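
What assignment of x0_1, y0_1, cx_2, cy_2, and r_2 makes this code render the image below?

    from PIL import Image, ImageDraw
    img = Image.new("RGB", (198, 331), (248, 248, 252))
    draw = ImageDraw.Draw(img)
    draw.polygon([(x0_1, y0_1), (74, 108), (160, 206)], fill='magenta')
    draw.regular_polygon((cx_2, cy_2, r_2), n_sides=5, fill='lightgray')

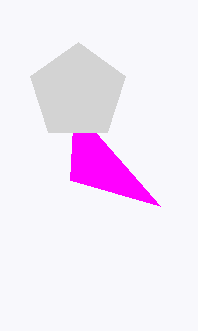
x0_1 = 70, y0_1 = 180, cx_2 = 78, cy_2 = 92, r_2 = 50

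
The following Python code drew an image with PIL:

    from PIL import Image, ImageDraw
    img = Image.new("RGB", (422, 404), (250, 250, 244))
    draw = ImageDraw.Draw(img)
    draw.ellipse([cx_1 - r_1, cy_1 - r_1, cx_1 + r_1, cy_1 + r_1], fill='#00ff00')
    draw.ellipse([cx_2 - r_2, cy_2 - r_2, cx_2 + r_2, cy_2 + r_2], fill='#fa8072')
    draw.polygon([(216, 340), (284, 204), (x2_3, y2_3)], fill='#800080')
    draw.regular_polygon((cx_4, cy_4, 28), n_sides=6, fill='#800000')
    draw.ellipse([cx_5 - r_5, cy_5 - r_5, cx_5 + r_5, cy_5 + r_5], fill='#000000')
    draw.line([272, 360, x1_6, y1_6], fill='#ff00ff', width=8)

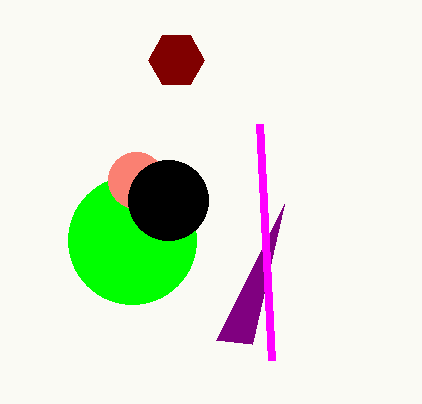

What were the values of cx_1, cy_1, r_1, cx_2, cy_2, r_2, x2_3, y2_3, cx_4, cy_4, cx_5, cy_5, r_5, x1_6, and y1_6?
cx_1 = 132
cy_1 = 240
r_1 = 64
cx_2 = 136
cy_2 = 180
r_2 = 28
x2_3 = 252
y2_3 = 344
cx_4 = 176
cy_4 = 60
cx_5 = 168
cy_5 = 200
r_5 = 40
x1_6 = 260
y1_6 = 124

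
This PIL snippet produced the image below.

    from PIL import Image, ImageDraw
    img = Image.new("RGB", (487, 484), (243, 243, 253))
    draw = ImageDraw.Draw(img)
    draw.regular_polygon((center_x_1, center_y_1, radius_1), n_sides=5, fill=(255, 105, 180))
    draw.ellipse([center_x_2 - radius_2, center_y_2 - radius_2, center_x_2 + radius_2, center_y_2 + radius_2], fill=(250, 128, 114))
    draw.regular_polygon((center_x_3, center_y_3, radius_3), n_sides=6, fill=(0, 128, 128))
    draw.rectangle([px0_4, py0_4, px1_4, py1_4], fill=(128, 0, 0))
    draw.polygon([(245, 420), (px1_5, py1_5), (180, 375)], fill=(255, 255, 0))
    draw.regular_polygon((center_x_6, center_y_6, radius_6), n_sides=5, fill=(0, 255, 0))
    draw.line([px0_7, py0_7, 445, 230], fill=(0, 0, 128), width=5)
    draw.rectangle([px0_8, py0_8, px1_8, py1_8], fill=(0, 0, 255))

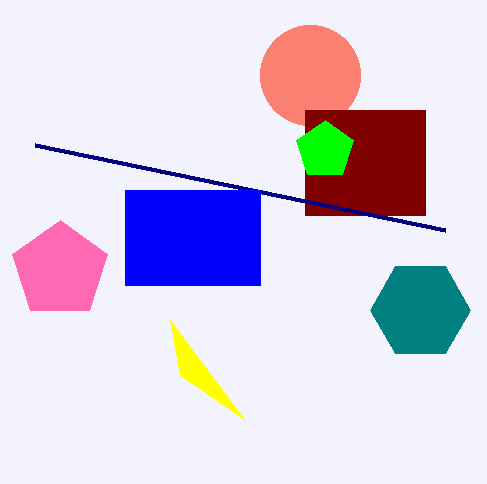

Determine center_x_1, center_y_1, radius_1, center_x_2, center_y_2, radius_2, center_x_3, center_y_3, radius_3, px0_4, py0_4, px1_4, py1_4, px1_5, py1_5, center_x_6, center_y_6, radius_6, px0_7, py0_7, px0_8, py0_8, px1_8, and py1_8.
center_x_1 = 60; center_y_1 = 270; radius_1 = 50; center_x_2 = 310; center_y_2 = 75; radius_2 = 50; center_x_3 = 420; center_y_3 = 310; radius_3 = 50; px0_4 = 305; py0_4 = 110; px1_4 = 425; py1_4 = 215; px1_5 = 170; py1_5 = 320; center_x_6 = 325; center_y_6 = 150; radius_6 = 30; px0_7 = 35; py0_7 = 145; px0_8 = 125; py0_8 = 190; px1_8 = 260; py1_8 = 285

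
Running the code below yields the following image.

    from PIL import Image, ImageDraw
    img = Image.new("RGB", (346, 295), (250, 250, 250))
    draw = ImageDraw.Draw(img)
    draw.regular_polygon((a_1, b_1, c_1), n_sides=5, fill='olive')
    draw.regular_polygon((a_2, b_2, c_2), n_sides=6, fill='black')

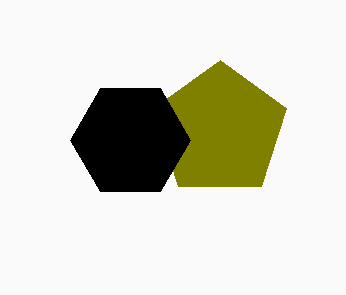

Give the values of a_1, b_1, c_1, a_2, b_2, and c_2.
a_1 = 220
b_1 = 130
c_1 = 70
a_2 = 130
b_2 = 140
c_2 = 60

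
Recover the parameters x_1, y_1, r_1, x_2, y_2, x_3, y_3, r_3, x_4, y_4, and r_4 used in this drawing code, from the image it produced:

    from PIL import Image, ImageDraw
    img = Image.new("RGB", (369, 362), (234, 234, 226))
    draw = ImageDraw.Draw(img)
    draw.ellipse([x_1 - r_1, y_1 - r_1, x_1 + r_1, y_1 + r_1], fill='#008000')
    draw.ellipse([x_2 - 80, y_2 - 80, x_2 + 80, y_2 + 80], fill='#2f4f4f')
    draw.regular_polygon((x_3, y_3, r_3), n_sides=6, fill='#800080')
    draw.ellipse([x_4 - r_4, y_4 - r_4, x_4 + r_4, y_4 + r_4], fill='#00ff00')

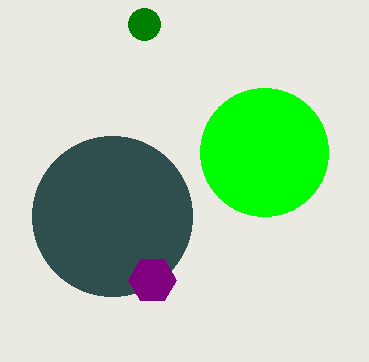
x_1 = 144, y_1 = 24, r_1 = 16, x_2 = 112, y_2 = 216, x_3 = 152, y_3 = 280, r_3 = 24, x_4 = 264, y_4 = 152, r_4 = 64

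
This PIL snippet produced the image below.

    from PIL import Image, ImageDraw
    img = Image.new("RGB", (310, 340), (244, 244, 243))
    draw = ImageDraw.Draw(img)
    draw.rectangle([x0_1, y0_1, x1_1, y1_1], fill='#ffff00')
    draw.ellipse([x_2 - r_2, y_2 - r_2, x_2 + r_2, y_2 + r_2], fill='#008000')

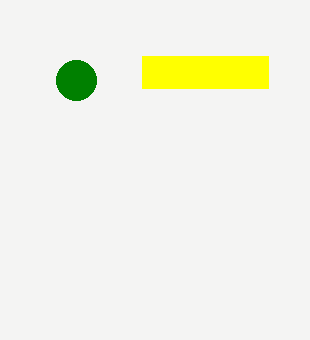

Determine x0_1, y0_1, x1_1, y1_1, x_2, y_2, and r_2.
x0_1 = 142; y0_1 = 56; x1_1 = 268; y1_1 = 88; x_2 = 76; y_2 = 80; r_2 = 20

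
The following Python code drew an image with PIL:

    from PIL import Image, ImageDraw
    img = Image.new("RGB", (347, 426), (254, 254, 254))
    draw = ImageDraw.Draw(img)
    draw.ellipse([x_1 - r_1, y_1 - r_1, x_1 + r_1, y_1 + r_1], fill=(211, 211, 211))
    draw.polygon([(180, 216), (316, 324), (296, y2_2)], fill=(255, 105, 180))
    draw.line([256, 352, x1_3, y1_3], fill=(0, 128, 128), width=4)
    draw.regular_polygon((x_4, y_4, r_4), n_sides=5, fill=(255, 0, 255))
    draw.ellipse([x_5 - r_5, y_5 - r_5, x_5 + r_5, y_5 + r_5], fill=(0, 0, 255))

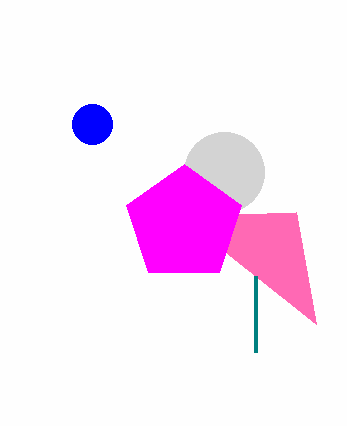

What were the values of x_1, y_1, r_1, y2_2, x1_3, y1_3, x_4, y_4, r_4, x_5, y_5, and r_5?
x_1 = 224; y_1 = 172; r_1 = 40; y2_2 = 212; x1_3 = 256; y1_3 = 276; x_4 = 184; y_4 = 224; r_4 = 60; x_5 = 92; y_5 = 124; r_5 = 20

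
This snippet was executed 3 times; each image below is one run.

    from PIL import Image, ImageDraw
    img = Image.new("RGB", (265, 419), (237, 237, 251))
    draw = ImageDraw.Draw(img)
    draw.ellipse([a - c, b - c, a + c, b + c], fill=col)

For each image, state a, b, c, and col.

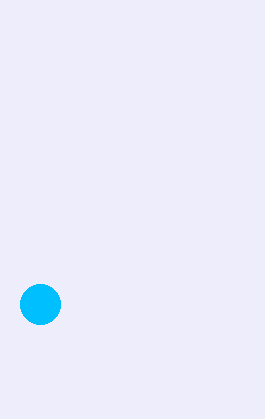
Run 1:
a = 40, b = 304, c = 20, col = 'deepskyblue'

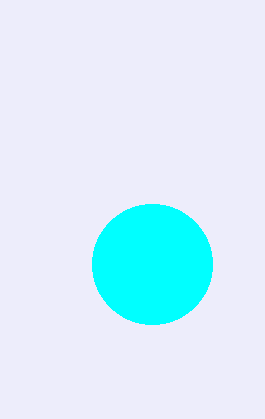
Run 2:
a = 152; b = 264; c = 60; col = 'cyan'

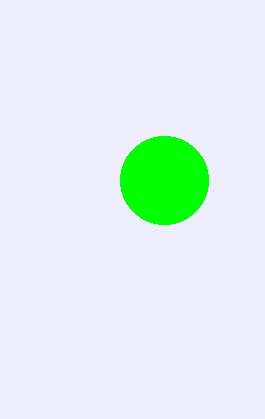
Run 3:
a = 164, b = 180, c = 44, col = 'lime'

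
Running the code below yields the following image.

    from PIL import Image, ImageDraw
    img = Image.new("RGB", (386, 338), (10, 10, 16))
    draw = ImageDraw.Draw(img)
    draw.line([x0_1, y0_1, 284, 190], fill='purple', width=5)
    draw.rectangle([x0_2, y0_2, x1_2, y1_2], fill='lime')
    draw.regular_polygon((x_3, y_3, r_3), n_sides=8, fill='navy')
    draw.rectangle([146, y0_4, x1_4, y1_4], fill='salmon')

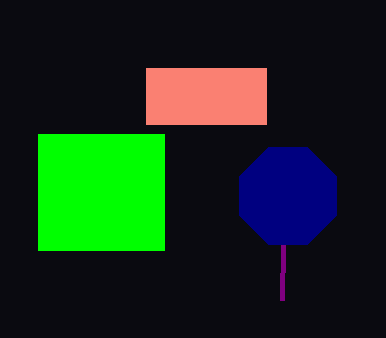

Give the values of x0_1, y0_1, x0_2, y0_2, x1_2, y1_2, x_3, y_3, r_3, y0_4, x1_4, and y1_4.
x0_1 = 282, y0_1 = 300, x0_2 = 38, y0_2 = 134, x1_2 = 164, y1_2 = 250, x_3 = 288, y_3 = 196, r_3 = 52, y0_4 = 68, x1_4 = 266, y1_4 = 124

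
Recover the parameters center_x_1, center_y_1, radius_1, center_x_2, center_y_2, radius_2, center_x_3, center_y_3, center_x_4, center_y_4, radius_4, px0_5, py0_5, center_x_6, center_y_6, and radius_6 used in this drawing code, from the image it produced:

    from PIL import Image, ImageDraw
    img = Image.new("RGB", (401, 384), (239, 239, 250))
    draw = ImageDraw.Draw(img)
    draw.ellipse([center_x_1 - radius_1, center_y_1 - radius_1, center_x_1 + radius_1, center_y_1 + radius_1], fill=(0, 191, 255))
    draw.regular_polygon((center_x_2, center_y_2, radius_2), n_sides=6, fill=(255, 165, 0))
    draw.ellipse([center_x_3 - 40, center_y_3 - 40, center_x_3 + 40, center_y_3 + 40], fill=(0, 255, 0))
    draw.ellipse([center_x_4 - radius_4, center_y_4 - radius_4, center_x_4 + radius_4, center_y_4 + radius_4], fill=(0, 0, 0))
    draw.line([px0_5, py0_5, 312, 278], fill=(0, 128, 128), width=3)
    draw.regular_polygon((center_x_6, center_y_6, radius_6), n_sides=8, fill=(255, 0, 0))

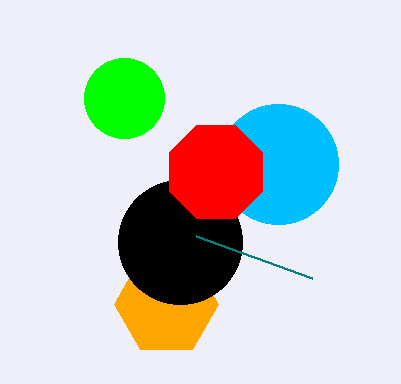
center_x_1 = 278, center_y_1 = 164, radius_1 = 60, center_x_2 = 166, center_y_2 = 304, radius_2 = 52, center_x_3 = 124, center_y_3 = 98, center_x_4 = 180, center_y_4 = 242, radius_4 = 62, px0_5 = 196, py0_5 = 236, center_x_6 = 216, center_y_6 = 172, radius_6 = 50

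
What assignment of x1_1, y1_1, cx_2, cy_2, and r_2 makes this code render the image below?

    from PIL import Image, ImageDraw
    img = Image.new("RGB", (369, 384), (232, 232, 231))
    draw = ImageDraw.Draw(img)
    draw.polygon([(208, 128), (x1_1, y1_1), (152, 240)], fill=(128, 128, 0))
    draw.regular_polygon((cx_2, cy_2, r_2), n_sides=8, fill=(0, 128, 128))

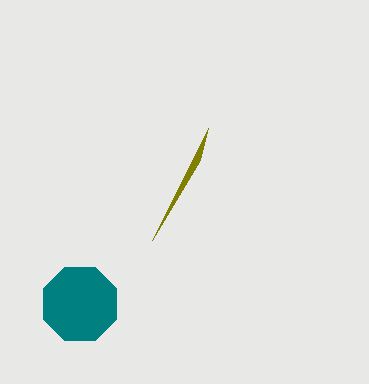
x1_1 = 200; y1_1 = 160; cx_2 = 80; cy_2 = 304; r_2 = 40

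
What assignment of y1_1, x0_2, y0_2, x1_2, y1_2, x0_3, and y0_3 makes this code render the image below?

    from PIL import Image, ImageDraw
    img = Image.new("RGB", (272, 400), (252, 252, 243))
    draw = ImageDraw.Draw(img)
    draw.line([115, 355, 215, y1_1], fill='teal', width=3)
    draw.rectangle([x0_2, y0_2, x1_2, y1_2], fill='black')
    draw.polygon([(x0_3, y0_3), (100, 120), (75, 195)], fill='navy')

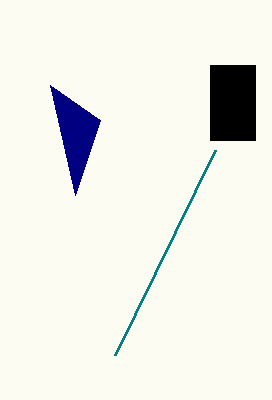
y1_1 = 150; x0_2 = 210; y0_2 = 65; x1_2 = 255; y1_2 = 140; x0_3 = 50; y0_3 = 85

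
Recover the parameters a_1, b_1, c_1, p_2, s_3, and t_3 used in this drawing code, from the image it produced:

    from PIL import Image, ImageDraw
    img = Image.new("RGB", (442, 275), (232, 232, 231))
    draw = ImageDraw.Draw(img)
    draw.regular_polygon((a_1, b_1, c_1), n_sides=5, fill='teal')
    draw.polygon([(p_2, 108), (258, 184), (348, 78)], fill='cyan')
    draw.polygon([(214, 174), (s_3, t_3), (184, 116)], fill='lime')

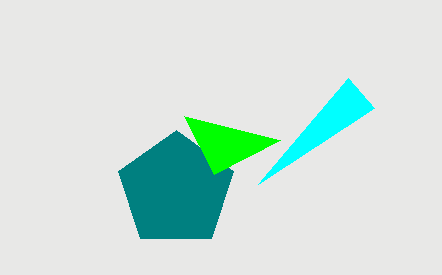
a_1 = 176
b_1 = 190
c_1 = 60
p_2 = 374
s_3 = 280
t_3 = 140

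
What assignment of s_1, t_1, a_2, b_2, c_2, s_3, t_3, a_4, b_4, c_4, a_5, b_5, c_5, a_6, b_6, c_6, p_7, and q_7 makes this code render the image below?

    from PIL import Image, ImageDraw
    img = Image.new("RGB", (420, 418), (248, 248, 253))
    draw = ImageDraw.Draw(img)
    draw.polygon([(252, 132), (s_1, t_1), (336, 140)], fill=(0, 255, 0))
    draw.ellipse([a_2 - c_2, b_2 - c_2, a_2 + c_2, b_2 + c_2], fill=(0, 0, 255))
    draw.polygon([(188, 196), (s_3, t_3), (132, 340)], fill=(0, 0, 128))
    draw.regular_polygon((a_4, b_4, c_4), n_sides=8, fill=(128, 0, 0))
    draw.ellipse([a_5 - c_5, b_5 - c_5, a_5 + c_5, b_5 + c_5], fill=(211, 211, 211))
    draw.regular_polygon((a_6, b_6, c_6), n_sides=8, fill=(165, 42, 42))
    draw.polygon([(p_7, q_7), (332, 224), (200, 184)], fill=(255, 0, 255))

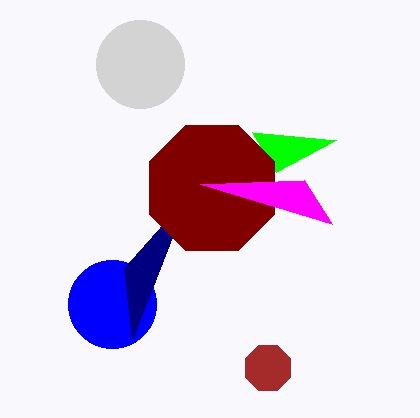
s_1 = 276
t_1 = 172
a_2 = 112
b_2 = 304
c_2 = 44
s_3 = 124
t_3 = 268
a_4 = 212
b_4 = 188
c_4 = 68
a_5 = 140
b_5 = 64
c_5 = 44
a_6 = 268
b_6 = 368
c_6 = 24
p_7 = 304
q_7 = 180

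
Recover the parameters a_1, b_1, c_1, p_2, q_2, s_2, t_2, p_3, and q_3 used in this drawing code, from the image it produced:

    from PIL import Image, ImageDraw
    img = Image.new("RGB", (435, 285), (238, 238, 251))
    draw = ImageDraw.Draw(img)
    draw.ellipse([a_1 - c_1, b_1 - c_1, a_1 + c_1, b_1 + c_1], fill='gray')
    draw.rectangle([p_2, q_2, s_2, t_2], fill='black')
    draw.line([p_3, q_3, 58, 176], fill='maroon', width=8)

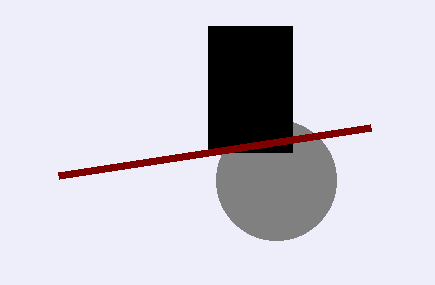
a_1 = 276, b_1 = 180, c_1 = 60, p_2 = 208, q_2 = 26, s_2 = 292, t_2 = 152, p_3 = 370, q_3 = 128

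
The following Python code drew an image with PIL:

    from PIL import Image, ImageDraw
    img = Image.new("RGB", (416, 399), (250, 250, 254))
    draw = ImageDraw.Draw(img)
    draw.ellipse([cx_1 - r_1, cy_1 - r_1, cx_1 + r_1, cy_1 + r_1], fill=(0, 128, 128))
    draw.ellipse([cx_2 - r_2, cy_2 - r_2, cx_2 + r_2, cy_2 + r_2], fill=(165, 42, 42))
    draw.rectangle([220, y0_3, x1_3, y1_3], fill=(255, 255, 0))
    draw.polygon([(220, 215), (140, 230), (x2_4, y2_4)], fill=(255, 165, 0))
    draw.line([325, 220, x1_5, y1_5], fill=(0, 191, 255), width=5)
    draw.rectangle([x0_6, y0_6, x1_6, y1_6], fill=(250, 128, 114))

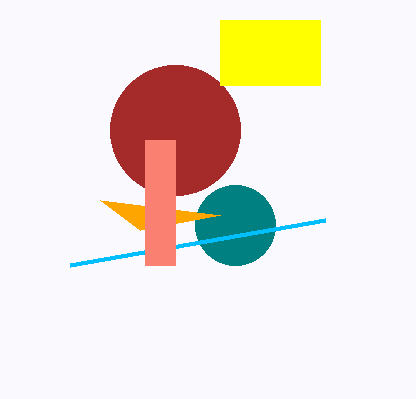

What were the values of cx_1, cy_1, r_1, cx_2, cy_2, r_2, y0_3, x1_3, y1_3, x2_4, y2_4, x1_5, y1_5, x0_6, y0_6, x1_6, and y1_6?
cx_1 = 235; cy_1 = 225; r_1 = 40; cx_2 = 175; cy_2 = 130; r_2 = 65; y0_3 = 20; x1_3 = 320; y1_3 = 85; x2_4 = 100; y2_4 = 200; x1_5 = 70; y1_5 = 265; x0_6 = 145; y0_6 = 140; x1_6 = 175; y1_6 = 265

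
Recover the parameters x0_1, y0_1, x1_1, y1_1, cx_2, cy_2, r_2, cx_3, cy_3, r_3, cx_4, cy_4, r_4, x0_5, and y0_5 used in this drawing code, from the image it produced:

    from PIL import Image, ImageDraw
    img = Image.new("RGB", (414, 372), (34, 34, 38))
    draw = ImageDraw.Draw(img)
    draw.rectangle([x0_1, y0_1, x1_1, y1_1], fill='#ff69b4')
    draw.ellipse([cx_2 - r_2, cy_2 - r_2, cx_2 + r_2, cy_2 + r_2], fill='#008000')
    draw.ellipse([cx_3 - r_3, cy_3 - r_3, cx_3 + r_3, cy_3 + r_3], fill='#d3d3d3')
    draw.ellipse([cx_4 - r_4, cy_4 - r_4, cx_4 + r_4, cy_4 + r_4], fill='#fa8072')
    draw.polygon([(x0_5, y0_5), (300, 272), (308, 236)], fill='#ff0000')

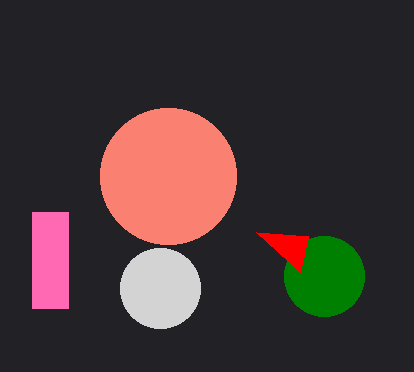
x0_1 = 32
y0_1 = 212
x1_1 = 68
y1_1 = 308
cx_2 = 324
cy_2 = 276
r_2 = 40
cx_3 = 160
cy_3 = 288
r_3 = 40
cx_4 = 168
cy_4 = 176
r_4 = 68
x0_5 = 256
y0_5 = 232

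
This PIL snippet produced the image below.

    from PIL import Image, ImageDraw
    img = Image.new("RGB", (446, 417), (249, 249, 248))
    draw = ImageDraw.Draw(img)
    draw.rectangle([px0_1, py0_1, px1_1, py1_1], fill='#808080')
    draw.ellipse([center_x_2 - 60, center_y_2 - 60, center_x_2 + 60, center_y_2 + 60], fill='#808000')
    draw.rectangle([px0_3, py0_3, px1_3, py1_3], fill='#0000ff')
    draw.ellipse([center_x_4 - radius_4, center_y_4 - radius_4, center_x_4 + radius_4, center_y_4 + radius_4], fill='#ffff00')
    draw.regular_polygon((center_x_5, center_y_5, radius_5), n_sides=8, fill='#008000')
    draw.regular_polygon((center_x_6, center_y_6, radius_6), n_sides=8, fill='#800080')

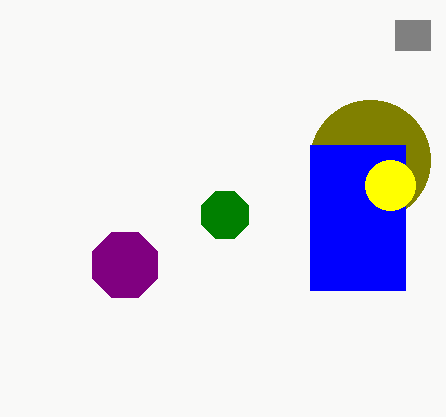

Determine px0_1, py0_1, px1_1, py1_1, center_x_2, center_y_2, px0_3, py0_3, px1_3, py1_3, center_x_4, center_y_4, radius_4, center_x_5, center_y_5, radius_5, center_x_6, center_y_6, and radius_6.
px0_1 = 395; py0_1 = 20; px1_1 = 430; py1_1 = 50; center_x_2 = 370; center_y_2 = 160; px0_3 = 310; py0_3 = 145; px1_3 = 405; py1_3 = 290; center_x_4 = 390; center_y_4 = 185; radius_4 = 25; center_x_5 = 225; center_y_5 = 215; radius_5 = 25; center_x_6 = 125; center_y_6 = 265; radius_6 = 35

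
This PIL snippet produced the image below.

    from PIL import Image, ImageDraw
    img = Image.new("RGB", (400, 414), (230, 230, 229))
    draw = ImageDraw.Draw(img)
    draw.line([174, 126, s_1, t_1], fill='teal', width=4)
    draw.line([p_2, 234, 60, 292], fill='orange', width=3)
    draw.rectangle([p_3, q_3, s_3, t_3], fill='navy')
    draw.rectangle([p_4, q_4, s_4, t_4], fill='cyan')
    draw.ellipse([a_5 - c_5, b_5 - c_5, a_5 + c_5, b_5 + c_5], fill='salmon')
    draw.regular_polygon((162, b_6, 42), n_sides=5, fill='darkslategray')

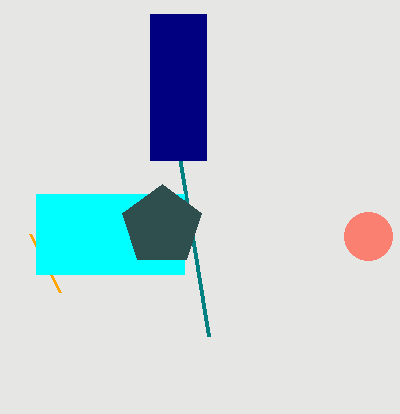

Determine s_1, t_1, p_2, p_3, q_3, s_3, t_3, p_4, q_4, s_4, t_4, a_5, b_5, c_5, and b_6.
s_1 = 208; t_1 = 336; p_2 = 30; p_3 = 150; q_3 = 14; s_3 = 206; t_3 = 160; p_4 = 36; q_4 = 194; s_4 = 184; t_4 = 274; a_5 = 368; b_5 = 236; c_5 = 24; b_6 = 226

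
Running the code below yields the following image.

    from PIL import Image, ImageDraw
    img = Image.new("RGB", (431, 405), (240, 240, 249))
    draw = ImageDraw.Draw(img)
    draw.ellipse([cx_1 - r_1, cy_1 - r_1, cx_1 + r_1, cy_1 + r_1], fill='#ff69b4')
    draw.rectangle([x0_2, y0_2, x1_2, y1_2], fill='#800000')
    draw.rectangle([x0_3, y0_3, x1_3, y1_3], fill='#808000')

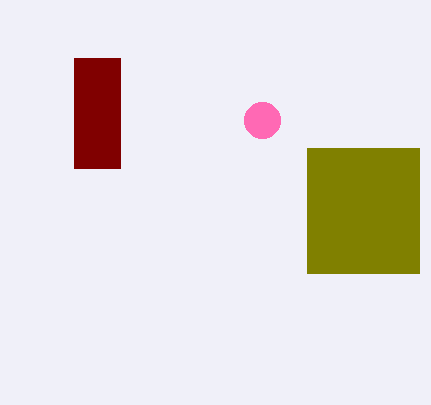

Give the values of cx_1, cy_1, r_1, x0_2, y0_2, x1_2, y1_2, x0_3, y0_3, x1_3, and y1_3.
cx_1 = 262; cy_1 = 120; r_1 = 18; x0_2 = 74; y0_2 = 58; x1_2 = 120; y1_2 = 168; x0_3 = 307; y0_3 = 148; x1_3 = 419; y1_3 = 273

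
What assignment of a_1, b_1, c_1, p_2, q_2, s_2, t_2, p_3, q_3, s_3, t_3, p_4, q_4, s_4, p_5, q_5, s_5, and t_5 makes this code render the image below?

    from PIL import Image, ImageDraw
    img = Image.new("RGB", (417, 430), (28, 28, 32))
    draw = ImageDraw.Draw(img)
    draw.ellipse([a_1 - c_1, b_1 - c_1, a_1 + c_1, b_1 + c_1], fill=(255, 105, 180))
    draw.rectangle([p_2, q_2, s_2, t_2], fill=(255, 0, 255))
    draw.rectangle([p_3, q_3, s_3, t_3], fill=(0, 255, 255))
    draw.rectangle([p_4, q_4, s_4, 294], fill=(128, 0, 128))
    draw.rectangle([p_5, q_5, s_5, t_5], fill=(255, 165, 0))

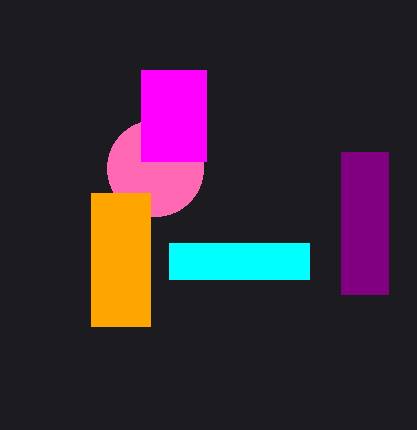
a_1 = 155, b_1 = 168, c_1 = 48, p_2 = 141, q_2 = 70, s_2 = 206, t_2 = 161, p_3 = 169, q_3 = 243, s_3 = 309, t_3 = 279, p_4 = 341, q_4 = 152, s_4 = 388, p_5 = 91, q_5 = 193, s_5 = 150, t_5 = 326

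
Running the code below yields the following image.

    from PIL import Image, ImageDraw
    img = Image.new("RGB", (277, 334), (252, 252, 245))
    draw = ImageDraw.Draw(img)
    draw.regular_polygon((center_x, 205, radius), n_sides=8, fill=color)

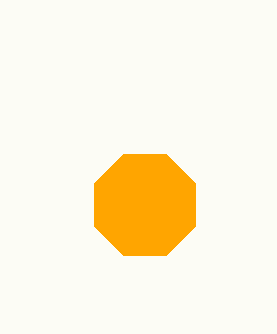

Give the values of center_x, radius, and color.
center_x = 145
radius = 55
color = 'orange'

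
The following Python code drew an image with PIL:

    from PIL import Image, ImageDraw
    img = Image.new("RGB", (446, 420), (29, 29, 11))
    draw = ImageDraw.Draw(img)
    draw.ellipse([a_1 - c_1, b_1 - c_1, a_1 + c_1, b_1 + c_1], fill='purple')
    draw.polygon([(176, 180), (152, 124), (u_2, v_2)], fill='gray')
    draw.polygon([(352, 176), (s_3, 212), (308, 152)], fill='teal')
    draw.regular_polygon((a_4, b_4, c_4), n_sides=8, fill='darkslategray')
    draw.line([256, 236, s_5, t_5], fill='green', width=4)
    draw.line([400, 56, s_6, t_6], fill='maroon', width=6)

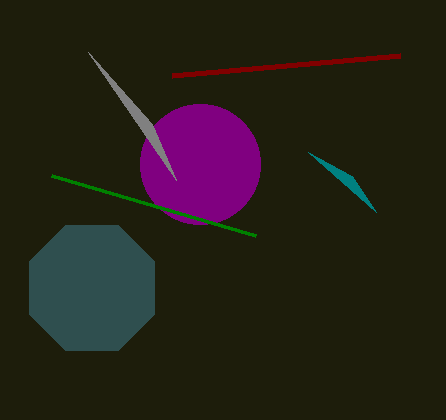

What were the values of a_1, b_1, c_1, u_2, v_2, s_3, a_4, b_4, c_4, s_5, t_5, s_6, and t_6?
a_1 = 200; b_1 = 164; c_1 = 60; u_2 = 88; v_2 = 52; s_3 = 376; a_4 = 92; b_4 = 288; c_4 = 68; s_5 = 52; t_5 = 176; s_6 = 172; t_6 = 76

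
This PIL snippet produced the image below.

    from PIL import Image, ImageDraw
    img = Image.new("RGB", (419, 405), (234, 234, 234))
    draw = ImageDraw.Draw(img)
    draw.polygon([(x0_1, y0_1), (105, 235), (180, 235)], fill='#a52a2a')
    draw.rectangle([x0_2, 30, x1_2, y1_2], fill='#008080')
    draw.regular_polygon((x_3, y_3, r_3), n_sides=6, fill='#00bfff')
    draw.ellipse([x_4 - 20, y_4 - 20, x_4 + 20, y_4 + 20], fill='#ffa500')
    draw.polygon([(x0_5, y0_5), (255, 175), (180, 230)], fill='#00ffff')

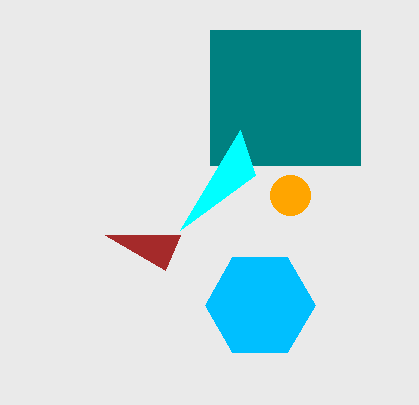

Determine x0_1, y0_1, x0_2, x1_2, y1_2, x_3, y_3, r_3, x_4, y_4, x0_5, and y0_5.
x0_1 = 165
y0_1 = 270
x0_2 = 210
x1_2 = 360
y1_2 = 165
x_3 = 260
y_3 = 305
r_3 = 55
x_4 = 290
y_4 = 195
x0_5 = 240
y0_5 = 130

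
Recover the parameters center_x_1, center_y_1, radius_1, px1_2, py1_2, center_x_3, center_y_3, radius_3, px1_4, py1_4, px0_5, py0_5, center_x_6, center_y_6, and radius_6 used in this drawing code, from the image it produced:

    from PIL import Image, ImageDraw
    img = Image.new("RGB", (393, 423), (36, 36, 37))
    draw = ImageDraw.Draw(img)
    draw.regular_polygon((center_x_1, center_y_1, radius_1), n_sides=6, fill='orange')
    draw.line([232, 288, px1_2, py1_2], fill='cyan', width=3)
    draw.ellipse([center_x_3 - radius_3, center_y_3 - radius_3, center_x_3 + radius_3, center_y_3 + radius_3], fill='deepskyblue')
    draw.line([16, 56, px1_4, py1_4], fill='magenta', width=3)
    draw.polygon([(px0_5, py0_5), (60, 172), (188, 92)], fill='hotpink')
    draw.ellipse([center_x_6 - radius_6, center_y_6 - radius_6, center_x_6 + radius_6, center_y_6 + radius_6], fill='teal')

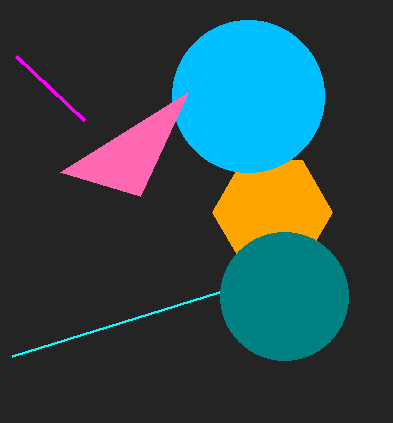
center_x_1 = 272, center_y_1 = 212, radius_1 = 60, px1_2 = 12, py1_2 = 356, center_x_3 = 248, center_y_3 = 96, radius_3 = 76, px1_4 = 84, py1_4 = 120, px0_5 = 140, py0_5 = 196, center_x_6 = 284, center_y_6 = 296, radius_6 = 64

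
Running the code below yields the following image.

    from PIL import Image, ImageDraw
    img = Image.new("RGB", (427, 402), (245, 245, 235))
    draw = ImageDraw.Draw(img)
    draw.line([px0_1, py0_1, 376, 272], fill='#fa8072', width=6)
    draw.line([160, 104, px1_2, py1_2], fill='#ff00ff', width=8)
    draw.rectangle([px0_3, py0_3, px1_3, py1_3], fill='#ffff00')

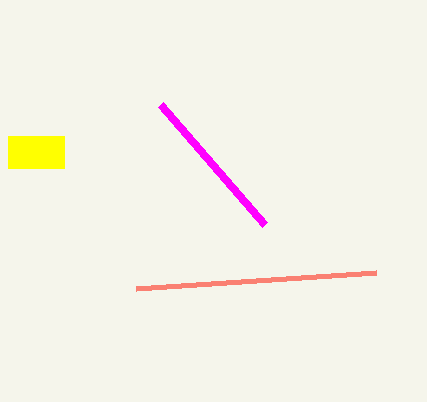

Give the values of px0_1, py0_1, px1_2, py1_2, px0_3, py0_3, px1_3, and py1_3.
px0_1 = 136, py0_1 = 288, px1_2 = 264, py1_2 = 224, px0_3 = 8, py0_3 = 136, px1_3 = 64, py1_3 = 168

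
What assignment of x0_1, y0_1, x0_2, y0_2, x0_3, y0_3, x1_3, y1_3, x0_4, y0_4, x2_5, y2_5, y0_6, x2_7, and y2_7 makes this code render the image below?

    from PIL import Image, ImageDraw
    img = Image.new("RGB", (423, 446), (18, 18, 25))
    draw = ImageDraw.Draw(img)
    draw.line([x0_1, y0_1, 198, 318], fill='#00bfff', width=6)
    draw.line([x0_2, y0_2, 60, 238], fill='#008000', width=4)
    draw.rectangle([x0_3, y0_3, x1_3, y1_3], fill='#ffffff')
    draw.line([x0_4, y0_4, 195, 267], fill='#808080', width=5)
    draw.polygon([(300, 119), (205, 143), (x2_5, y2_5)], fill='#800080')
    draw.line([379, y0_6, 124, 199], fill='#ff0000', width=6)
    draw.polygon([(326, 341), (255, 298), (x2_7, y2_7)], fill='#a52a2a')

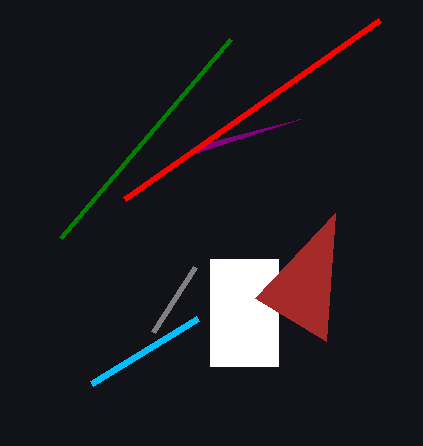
x0_1 = 92; y0_1 = 383; x0_2 = 230; y0_2 = 39; x0_3 = 210; y0_3 = 259; x1_3 = 278; y1_3 = 366; x0_4 = 153; y0_4 = 332; x2_5 = 177; y2_5 = 159; y0_6 = 20; x2_7 = 335; y2_7 = 213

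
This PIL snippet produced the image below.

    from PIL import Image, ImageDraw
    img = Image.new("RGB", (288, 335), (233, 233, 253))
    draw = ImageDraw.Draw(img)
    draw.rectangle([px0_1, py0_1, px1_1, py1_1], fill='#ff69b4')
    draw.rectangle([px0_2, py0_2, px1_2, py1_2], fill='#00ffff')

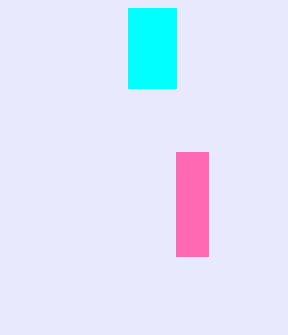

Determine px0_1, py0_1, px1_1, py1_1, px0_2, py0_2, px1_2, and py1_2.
px0_1 = 176
py0_1 = 152
px1_1 = 208
py1_1 = 256
px0_2 = 128
py0_2 = 8
px1_2 = 176
py1_2 = 88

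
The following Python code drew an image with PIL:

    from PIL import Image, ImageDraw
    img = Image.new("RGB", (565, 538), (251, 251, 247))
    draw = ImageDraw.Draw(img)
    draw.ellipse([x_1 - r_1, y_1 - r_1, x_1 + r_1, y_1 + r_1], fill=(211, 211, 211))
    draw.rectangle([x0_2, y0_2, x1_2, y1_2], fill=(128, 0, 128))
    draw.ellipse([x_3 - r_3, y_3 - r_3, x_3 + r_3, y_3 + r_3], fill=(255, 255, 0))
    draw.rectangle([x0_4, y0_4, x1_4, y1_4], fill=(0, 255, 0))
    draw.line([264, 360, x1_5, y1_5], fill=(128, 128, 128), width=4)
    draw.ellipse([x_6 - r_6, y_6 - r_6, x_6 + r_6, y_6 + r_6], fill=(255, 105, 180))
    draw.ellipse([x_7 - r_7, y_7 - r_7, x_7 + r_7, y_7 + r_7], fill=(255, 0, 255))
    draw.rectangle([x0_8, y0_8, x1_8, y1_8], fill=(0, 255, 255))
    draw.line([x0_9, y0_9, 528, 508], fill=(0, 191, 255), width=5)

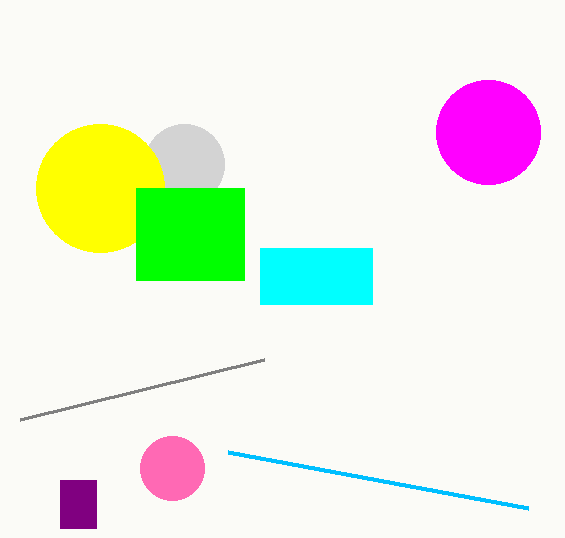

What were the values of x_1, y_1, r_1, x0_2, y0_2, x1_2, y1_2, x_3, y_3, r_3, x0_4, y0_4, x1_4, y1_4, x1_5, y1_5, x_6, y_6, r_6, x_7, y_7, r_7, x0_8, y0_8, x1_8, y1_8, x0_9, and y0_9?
x_1 = 184; y_1 = 164; r_1 = 40; x0_2 = 60; y0_2 = 480; x1_2 = 96; y1_2 = 528; x_3 = 100; y_3 = 188; r_3 = 64; x0_4 = 136; y0_4 = 188; x1_4 = 244; y1_4 = 280; x1_5 = 20; y1_5 = 420; x_6 = 172; y_6 = 468; r_6 = 32; x_7 = 488; y_7 = 132; r_7 = 52; x0_8 = 260; y0_8 = 248; x1_8 = 372; y1_8 = 304; x0_9 = 228; y0_9 = 452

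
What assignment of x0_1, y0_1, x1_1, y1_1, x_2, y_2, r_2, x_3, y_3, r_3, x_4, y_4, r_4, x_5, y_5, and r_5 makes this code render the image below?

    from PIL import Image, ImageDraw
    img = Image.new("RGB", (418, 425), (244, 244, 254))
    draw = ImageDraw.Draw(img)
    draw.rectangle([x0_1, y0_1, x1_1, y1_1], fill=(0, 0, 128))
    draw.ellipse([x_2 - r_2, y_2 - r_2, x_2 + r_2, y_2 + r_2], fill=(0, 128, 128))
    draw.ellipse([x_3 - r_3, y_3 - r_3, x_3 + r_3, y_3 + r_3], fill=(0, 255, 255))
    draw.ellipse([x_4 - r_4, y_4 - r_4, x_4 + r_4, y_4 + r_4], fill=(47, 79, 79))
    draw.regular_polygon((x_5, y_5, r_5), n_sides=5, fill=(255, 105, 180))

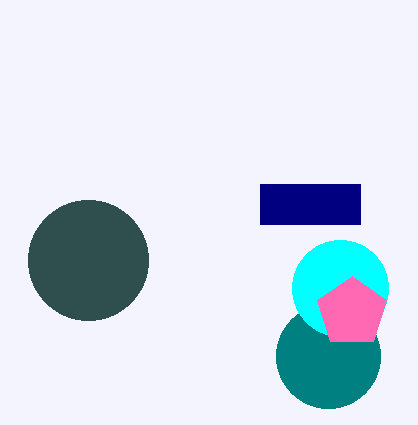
x0_1 = 260; y0_1 = 184; x1_1 = 360; y1_1 = 224; x_2 = 328; y_2 = 356; r_2 = 52; x_3 = 340; y_3 = 288; r_3 = 48; x_4 = 88; y_4 = 260; r_4 = 60; x_5 = 352; y_5 = 312; r_5 = 36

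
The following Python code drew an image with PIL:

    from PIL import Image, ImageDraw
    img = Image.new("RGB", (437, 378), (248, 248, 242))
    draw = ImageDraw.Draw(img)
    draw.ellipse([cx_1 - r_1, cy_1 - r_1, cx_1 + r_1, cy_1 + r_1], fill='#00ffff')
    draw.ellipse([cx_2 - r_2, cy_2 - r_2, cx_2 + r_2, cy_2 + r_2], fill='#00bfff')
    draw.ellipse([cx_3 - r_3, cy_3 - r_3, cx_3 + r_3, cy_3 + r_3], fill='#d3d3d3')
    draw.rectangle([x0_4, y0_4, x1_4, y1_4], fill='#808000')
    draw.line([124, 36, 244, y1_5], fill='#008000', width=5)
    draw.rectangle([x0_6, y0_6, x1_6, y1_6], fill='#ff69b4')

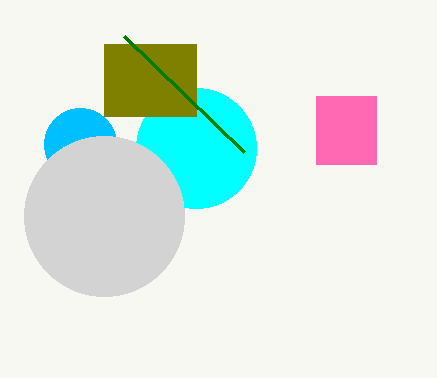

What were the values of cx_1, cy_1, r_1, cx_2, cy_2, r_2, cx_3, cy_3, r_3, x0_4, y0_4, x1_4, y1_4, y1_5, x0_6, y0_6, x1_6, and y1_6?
cx_1 = 196; cy_1 = 148; r_1 = 60; cx_2 = 80; cy_2 = 144; r_2 = 36; cx_3 = 104; cy_3 = 216; r_3 = 80; x0_4 = 104; y0_4 = 44; x1_4 = 196; y1_4 = 116; y1_5 = 152; x0_6 = 316; y0_6 = 96; x1_6 = 376; y1_6 = 164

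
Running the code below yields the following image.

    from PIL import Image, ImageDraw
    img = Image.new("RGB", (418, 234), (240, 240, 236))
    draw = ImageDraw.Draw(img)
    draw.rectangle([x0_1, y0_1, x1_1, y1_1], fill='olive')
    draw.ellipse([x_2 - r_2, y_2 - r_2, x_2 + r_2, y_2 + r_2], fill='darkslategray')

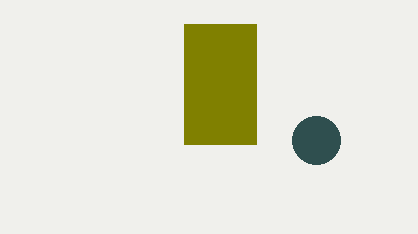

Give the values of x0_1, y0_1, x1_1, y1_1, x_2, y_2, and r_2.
x0_1 = 184
y0_1 = 24
x1_1 = 256
y1_1 = 144
x_2 = 316
y_2 = 140
r_2 = 24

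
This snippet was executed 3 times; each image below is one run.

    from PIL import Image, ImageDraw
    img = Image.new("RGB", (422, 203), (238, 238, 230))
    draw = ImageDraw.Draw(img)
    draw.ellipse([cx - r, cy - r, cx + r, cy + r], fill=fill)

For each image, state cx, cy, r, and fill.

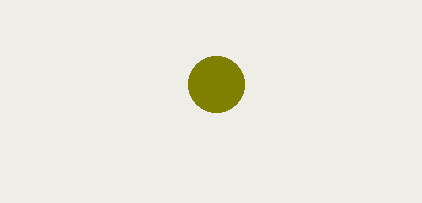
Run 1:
cx = 216, cy = 84, r = 28, fill = 'olive'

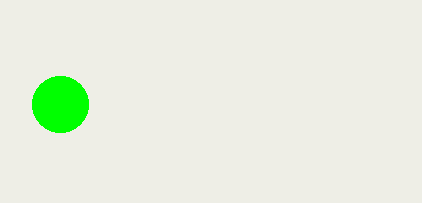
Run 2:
cx = 60; cy = 104; r = 28; fill = 'lime'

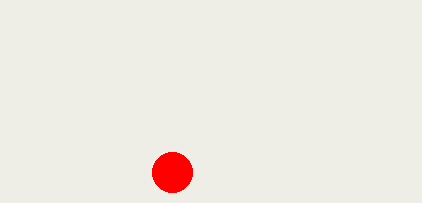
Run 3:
cx = 172; cy = 172; r = 20; fill = 'red'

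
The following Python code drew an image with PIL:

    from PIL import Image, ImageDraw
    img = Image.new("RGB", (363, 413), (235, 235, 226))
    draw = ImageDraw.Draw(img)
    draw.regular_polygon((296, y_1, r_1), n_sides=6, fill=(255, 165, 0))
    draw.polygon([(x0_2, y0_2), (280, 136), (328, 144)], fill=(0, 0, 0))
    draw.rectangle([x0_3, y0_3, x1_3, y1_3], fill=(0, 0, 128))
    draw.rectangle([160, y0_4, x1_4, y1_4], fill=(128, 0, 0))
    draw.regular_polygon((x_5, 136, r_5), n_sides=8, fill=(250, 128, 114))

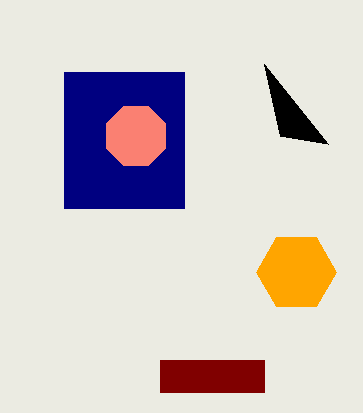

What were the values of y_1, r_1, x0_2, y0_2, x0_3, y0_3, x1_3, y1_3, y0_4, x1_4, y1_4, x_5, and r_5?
y_1 = 272; r_1 = 40; x0_2 = 264; y0_2 = 64; x0_3 = 64; y0_3 = 72; x1_3 = 184; y1_3 = 208; y0_4 = 360; x1_4 = 264; y1_4 = 392; x_5 = 136; r_5 = 32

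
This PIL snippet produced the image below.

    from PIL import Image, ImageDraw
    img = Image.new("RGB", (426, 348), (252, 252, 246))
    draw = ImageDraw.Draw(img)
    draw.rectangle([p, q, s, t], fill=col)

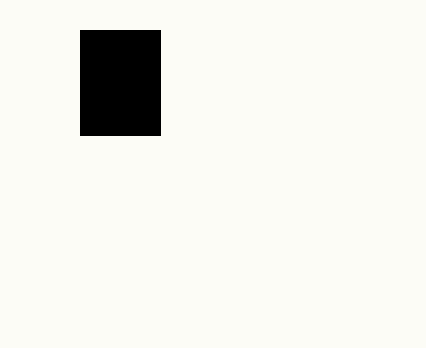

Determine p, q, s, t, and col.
p = 80; q = 30; s = 160; t = 135; col = 'black'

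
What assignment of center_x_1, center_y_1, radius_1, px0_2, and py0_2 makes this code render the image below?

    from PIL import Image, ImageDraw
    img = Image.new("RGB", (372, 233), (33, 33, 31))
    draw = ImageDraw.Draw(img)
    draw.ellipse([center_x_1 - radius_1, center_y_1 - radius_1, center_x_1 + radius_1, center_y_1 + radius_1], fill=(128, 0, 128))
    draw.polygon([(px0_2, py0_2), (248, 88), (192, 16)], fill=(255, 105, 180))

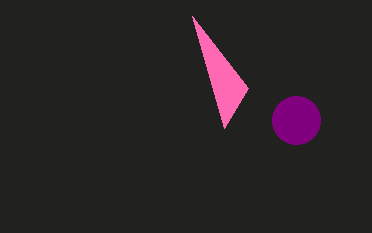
center_x_1 = 296; center_y_1 = 120; radius_1 = 24; px0_2 = 224; py0_2 = 128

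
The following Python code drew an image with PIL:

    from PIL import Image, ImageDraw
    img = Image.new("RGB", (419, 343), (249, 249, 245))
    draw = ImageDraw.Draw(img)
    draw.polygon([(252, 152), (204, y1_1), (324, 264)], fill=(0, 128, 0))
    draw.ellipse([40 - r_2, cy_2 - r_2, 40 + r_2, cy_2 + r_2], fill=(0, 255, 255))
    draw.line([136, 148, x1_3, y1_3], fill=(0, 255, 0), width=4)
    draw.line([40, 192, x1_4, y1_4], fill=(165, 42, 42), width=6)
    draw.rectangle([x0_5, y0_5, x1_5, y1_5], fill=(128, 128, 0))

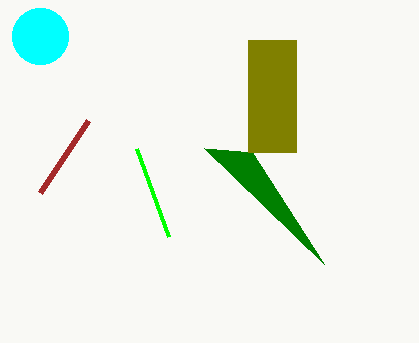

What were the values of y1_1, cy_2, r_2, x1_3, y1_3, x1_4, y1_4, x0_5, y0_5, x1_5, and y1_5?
y1_1 = 148, cy_2 = 36, r_2 = 28, x1_3 = 168, y1_3 = 236, x1_4 = 88, y1_4 = 120, x0_5 = 248, y0_5 = 40, x1_5 = 296, y1_5 = 152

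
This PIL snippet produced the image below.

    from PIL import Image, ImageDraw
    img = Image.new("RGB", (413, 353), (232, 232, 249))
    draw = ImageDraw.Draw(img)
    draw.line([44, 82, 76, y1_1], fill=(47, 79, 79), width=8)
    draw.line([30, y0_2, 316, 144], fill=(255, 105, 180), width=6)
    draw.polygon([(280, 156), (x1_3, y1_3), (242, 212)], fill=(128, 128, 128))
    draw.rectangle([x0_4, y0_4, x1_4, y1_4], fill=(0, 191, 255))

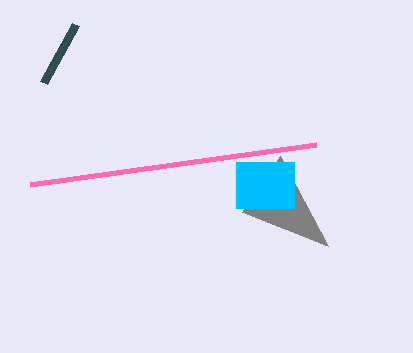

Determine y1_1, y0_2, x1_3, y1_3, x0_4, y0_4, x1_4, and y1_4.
y1_1 = 24
y0_2 = 184
x1_3 = 328
y1_3 = 246
x0_4 = 236
y0_4 = 162
x1_4 = 294
y1_4 = 208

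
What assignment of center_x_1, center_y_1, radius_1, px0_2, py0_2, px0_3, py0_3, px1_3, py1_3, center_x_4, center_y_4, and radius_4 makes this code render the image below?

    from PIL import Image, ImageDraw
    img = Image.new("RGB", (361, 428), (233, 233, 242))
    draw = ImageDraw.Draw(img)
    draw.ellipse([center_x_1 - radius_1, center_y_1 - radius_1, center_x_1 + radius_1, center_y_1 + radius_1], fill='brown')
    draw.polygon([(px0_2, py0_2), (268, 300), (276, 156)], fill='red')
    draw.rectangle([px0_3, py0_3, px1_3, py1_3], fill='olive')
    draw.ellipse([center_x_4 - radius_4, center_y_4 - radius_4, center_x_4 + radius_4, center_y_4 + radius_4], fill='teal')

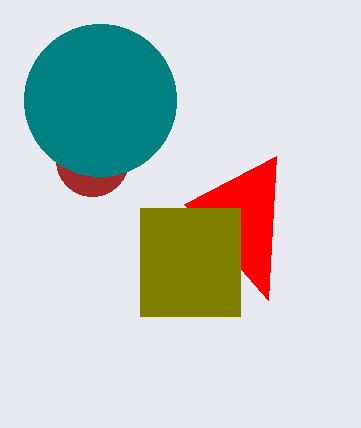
center_x_1 = 92; center_y_1 = 160; radius_1 = 36; px0_2 = 184; py0_2 = 204; px0_3 = 140; py0_3 = 208; px1_3 = 240; py1_3 = 316; center_x_4 = 100; center_y_4 = 100; radius_4 = 76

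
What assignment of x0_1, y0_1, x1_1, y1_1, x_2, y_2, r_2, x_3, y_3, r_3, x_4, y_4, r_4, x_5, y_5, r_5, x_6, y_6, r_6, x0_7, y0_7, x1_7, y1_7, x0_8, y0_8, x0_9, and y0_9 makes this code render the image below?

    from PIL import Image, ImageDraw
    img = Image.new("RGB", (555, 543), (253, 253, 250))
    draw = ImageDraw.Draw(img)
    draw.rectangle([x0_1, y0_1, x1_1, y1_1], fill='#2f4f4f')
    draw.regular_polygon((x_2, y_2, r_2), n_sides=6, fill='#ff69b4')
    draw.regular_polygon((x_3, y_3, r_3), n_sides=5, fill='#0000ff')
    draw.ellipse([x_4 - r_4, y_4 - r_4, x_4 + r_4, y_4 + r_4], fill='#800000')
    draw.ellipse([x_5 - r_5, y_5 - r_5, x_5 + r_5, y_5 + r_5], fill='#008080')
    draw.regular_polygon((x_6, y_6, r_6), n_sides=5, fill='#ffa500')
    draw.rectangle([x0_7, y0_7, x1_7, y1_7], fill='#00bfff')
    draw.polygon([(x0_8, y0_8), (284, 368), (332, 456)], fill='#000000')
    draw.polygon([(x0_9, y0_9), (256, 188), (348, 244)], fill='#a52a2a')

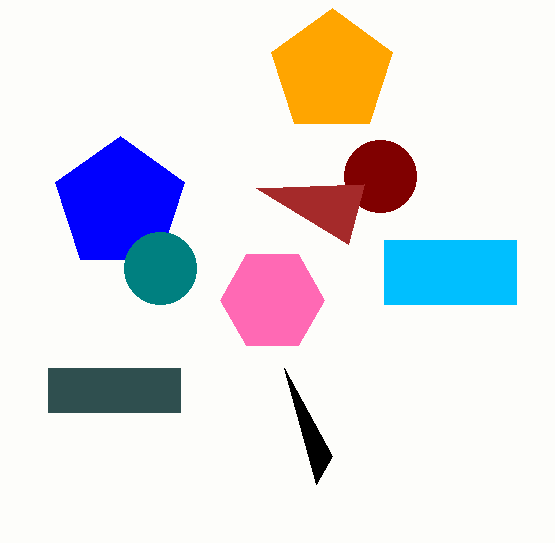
x0_1 = 48
y0_1 = 368
x1_1 = 180
y1_1 = 412
x_2 = 272
y_2 = 300
r_2 = 52
x_3 = 120
y_3 = 204
r_3 = 68
x_4 = 380
y_4 = 176
r_4 = 36
x_5 = 160
y_5 = 268
r_5 = 36
x_6 = 332
y_6 = 72
r_6 = 64
x0_7 = 384
y0_7 = 240
x1_7 = 516
y1_7 = 304
x0_8 = 316
y0_8 = 484
x0_9 = 364
y0_9 = 184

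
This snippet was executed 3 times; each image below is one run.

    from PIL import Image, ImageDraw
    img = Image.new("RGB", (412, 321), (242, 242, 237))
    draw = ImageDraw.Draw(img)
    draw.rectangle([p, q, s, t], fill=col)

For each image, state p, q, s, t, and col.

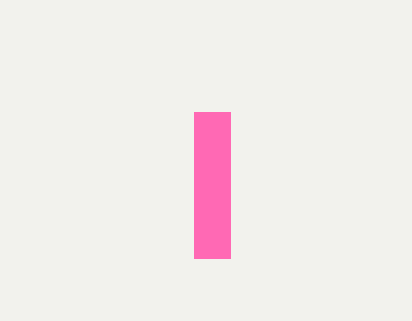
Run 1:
p = 194
q = 112
s = 230
t = 258
col = 'hotpink'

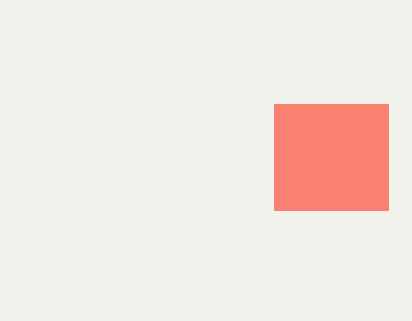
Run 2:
p = 274; q = 104; s = 388; t = 210; col = 'salmon'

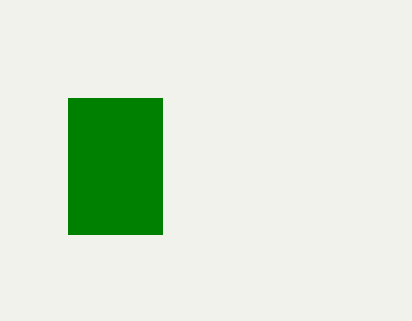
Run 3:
p = 68, q = 98, s = 162, t = 234, col = 'green'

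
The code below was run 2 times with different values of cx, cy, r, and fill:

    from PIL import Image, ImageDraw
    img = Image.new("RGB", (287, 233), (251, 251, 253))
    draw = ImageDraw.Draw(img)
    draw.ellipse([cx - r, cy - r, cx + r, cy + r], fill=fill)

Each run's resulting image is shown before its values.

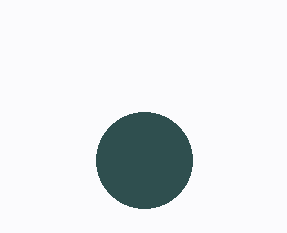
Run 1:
cx = 144
cy = 160
r = 48
fill = 'darkslategray'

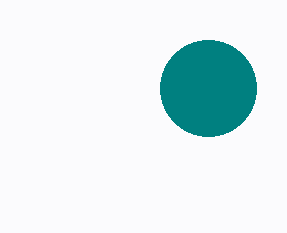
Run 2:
cx = 208, cy = 88, r = 48, fill = 'teal'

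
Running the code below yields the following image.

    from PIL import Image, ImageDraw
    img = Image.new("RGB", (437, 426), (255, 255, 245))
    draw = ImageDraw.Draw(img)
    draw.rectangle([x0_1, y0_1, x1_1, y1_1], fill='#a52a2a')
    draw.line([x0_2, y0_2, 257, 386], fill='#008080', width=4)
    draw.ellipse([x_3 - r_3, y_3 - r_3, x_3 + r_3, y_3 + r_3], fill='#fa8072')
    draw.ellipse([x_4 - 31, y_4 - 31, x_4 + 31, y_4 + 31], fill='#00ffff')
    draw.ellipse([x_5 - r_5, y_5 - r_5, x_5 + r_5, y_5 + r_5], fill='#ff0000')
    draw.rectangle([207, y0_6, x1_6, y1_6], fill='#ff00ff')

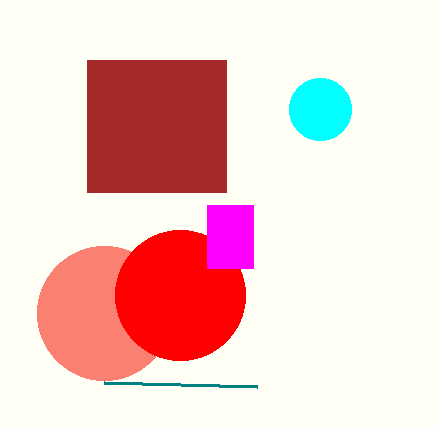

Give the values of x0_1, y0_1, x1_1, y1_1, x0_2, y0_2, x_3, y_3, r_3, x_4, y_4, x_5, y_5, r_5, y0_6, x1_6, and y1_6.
x0_1 = 87
y0_1 = 60
x1_1 = 226
y1_1 = 192
x0_2 = 104
y0_2 = 382
x_3 = 104
y_3 = 313
r_3 = 67
x_4 = 320
y_4 = 109
x_5 = 180
y_5 = 295
r_5 = 65
y0_6 = 205
x1_6 = 253
y1_6 = 268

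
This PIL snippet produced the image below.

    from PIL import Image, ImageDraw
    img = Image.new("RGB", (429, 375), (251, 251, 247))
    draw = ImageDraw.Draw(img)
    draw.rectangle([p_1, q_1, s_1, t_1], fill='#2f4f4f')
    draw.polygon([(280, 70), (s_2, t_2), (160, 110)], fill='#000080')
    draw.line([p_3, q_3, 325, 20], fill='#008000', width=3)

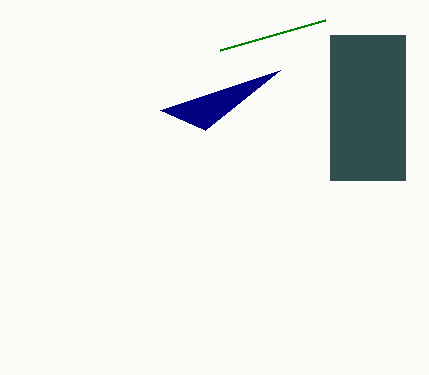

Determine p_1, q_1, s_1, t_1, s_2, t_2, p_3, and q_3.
p_1 = 330, q_1 = 35, s_1 = 405, t_1 = 180, s_2 = 205, t_2 = 130, p_3 = 220, q_3 = 50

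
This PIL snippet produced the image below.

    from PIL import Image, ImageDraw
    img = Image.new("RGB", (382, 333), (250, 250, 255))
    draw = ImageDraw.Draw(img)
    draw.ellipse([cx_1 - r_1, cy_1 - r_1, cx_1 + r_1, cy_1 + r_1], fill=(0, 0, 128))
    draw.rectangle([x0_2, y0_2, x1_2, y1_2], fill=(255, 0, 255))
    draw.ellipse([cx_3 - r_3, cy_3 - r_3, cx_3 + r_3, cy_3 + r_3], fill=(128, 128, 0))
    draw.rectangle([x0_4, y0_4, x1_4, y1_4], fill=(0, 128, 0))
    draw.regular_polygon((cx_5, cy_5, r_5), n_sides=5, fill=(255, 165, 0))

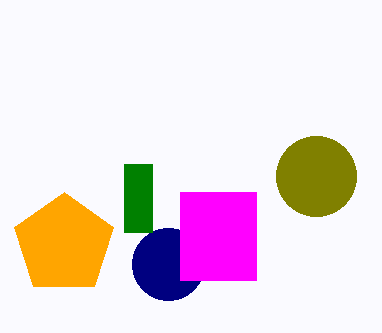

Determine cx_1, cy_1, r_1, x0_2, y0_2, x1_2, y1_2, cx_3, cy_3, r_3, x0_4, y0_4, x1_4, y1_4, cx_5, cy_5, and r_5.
cx_1 = 168, cy_1 = 264, r_1 = 36, x0_2 = 180, y0_2 = 192, x1_2 = 256, y1_2 = 280, cx_3 = 316, cy_3 = 176, r_3 = 40, x0_4 = 124, y0_4 = 164, x1_4 = 152, y1_4 = 232, cx_5 = 64, cy_5 = 244, r_5 = 52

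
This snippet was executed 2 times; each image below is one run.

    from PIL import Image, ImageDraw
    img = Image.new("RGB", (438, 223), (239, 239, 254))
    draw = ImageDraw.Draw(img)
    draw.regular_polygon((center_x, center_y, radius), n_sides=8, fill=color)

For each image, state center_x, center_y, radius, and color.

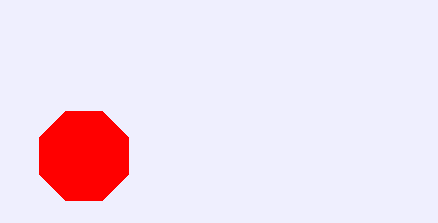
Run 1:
center_x = 84; center_y = 156; radius = 48; color = 'red'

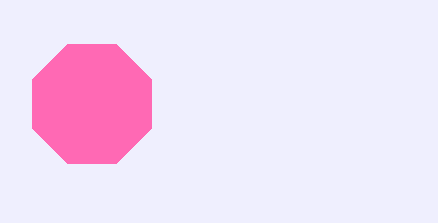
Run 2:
center_x = 92
center_y = 104
radius = 64
color = 'hotpink'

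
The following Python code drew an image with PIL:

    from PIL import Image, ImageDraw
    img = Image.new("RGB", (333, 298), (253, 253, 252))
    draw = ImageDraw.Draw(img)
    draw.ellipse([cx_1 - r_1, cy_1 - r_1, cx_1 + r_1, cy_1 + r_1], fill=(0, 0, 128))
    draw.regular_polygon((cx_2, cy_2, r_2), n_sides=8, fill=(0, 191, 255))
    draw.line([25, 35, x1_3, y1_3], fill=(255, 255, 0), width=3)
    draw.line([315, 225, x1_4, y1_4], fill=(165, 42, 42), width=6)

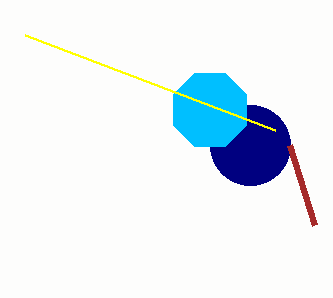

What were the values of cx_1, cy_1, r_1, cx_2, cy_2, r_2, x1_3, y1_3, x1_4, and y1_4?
cx_1 = 250, cy_1 = 145, r_1 = 40, cx_2 = 210, cy_2 = 110, r_2 = 40, x1_3 = 275, y1_3 = 130, x1_4 = 290, y1_4 = 145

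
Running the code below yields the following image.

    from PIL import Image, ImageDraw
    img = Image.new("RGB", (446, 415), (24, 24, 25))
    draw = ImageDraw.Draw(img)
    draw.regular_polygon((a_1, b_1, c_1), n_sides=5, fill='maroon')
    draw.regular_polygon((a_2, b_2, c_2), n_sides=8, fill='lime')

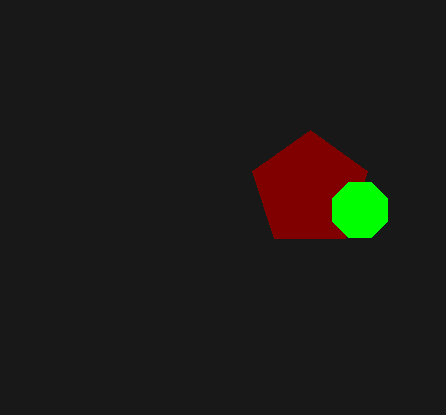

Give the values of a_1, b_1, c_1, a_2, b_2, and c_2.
a_1 = 310, b_1 = 190, c_1 = 60, a_2 = 360, b_2 = 210, c_2 = 30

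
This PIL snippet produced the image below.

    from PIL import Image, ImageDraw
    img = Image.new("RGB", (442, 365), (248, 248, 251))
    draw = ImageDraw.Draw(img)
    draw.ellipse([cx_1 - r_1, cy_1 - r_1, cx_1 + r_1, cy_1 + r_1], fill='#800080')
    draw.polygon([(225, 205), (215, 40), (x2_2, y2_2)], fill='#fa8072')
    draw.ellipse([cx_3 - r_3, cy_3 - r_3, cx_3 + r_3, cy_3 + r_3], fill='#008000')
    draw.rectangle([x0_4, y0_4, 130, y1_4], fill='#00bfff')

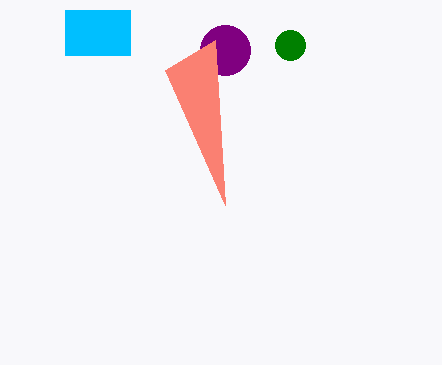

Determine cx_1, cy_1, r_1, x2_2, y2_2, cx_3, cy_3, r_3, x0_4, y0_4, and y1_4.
cx_1 = 225
cy_1 = 50
r_1 = 25
x2_2 = 165
y2_2 = 70
cx_3 = 290
cy_3 = 45
r_3 = 15
x0_4 = 65
y0_4 = 10
y1_4 = 55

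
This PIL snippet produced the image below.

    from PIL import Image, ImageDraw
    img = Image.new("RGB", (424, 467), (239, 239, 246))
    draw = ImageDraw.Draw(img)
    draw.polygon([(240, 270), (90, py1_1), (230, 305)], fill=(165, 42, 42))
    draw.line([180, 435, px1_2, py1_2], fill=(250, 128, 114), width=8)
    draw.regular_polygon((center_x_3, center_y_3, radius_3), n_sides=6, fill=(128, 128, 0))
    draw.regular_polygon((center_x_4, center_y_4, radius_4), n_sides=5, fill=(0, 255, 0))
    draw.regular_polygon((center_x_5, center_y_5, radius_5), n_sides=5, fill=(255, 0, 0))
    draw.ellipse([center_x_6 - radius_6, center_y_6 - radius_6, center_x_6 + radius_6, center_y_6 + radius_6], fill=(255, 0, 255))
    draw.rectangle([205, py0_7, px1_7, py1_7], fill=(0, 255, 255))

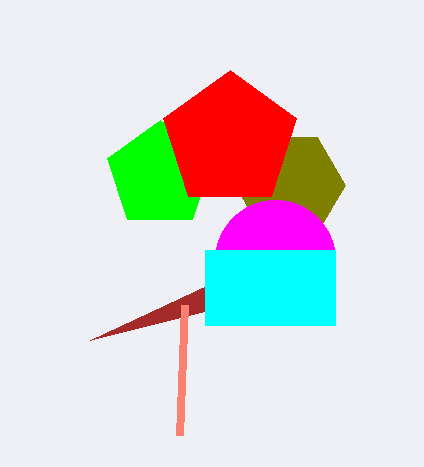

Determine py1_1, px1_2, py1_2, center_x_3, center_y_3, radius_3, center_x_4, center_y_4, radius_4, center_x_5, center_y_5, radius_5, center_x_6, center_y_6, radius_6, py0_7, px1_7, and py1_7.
py1_1 = 340, px1_2 = 185, py1_2 = 305, center_x_3 = 290, center_y_3 = 185, radius_3 = 55, center_x_4 = 160, center_y_4 = 175, radius_4 = 55, center_x_5 = 230, center_y_5 = 140, radius_5 = 70, center_x_6 = 275, center_y_6 = 260, radius_6 = 60, py0_7 = 250, px1_7 = 335, py1_7 = 325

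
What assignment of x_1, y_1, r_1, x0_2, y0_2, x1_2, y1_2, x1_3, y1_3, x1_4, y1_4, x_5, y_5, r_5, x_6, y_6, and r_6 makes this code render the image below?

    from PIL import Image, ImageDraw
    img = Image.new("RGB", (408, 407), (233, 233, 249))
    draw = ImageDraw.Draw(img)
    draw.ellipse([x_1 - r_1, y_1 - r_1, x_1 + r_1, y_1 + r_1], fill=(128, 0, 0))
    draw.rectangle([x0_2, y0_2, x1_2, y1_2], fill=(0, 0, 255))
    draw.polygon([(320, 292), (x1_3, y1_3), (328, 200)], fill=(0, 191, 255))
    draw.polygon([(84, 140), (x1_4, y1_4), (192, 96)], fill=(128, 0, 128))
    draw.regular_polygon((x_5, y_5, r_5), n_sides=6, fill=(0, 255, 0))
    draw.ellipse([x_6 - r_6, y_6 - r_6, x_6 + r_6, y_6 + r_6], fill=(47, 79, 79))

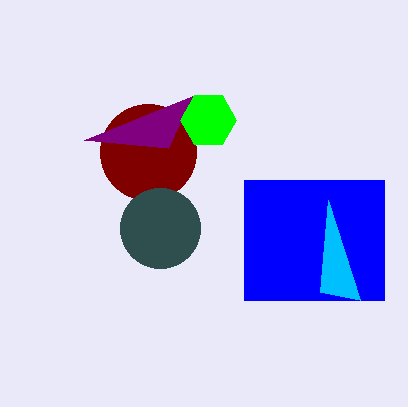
x_1 = 148; y_1 = 152; r_1 = 48; x0_2 = 244; y0_2 = 180; x1_2 = 384; y1_2 = 300; x1_3 = 360; y1_3 = 300; x1_4 = 168; y1_4 = 148; x_5 = 208; y_5 = 120; r_5 = 28; x_6 = 160; y_6 = 228; r_6 = 40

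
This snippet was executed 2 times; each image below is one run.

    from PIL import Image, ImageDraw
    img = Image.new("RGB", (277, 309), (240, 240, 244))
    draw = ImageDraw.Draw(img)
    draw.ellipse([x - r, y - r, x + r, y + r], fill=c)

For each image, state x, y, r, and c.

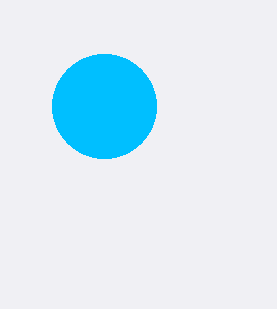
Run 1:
x = 104; y = 106; r = 52; c = 'deepskyblue'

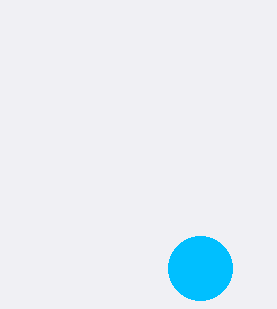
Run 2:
x = 200, y = 268, r = 32, c = 'deepskyblue'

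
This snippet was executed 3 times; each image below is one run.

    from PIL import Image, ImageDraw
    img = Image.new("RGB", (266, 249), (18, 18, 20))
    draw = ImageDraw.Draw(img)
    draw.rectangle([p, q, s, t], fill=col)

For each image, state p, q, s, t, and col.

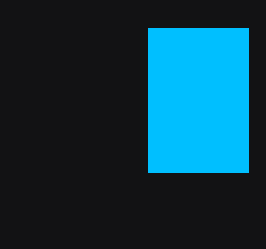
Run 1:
p = 148, q = 28, s = 248, t = 172, col = 'deepskyblue'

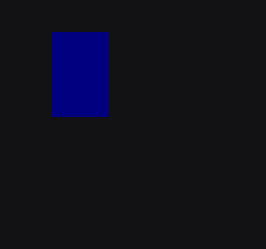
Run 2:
p = 52
q = 32
s = 108
t = 116
col = 'navy'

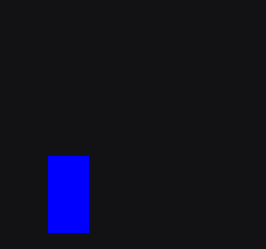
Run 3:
p = 48; q = 156; s = 88; t = 232; col = 'blue'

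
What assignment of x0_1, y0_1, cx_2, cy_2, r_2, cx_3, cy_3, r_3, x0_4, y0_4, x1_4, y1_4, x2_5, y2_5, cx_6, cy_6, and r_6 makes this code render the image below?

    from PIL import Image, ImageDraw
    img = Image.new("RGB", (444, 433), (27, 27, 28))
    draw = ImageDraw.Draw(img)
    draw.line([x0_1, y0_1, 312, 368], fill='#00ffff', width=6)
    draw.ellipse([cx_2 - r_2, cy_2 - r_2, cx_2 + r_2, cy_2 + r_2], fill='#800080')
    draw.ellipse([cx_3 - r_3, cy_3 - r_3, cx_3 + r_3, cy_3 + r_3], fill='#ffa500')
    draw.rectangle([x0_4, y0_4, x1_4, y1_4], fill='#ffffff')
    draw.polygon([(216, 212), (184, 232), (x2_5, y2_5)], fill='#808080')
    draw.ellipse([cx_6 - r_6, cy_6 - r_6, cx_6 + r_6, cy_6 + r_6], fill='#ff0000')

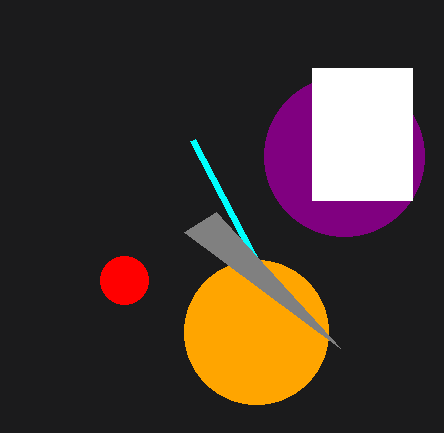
x0_1 = 192; y0_1 = 140; cx_2 = 344; cy_2 = 156; r_2 = 80; cx_3 = 256; cy_3 = 332; r_3 = 72; x0_4 = 312; y0_4 = 68; x1_4 = 412; y1_4 = 200; x2_5 = 340; y2_5 = 348; cx_6 = 124; cy_6 = 280; r_6 = 24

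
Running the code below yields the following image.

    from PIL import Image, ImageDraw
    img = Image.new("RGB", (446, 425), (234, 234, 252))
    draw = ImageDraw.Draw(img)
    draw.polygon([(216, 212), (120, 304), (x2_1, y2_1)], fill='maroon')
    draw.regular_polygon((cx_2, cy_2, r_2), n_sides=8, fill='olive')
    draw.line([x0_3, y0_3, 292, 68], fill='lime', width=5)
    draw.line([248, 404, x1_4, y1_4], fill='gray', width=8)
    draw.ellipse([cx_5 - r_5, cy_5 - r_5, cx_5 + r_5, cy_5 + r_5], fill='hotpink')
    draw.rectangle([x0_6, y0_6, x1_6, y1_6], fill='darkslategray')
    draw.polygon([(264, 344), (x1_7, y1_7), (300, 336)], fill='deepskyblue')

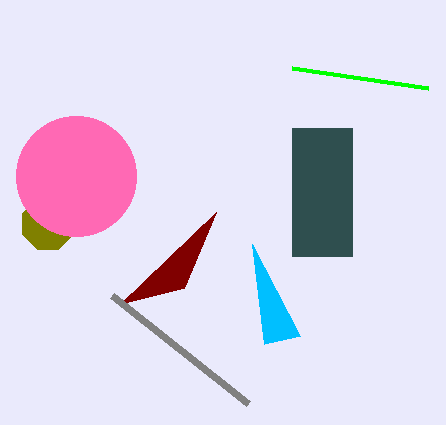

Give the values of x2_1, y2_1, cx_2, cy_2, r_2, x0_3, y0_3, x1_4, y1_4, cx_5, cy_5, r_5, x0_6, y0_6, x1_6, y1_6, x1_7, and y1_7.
x2_1 = 184; y2_1 = 288; cx_2 = 48; cy_2 = 224; r_2 = 28; x0_3 = 428; y0_3 = 88; x1_4 = 112; y1_4 = 296; cx_5 = 76; cy_5 = 176; r_5 = 60; x0_6 = 292; y0_6 = 128; x1_6 = 352; y1_6 = 256; x1_7 = 252; y1_7 = 244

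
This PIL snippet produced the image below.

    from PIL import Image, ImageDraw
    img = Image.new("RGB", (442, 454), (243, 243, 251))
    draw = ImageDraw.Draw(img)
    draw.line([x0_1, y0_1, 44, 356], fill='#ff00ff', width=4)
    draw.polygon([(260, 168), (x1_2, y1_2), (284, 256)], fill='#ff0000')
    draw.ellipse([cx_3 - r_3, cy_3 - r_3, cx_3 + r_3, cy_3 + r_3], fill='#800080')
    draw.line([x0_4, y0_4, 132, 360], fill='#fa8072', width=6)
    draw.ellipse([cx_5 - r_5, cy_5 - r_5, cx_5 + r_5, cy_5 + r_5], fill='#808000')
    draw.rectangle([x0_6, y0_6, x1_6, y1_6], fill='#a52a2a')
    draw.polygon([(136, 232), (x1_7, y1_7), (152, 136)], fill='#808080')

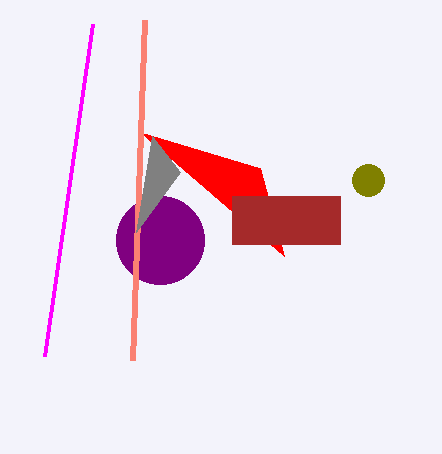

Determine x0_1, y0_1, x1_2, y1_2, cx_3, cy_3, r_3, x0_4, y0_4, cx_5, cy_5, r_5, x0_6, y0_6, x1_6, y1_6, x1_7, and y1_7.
x0_1 = 92
y0_1 = 24
x1_2 = 140
y1_2 = 132
cx_3 = 160
cy_3 = 240
r_3 = 44
x0_4 = 144
y0_4 = 20
cx_5 = 368
cy_5 = 180
r_5 = 16
x0_6 = 232
y0_6 = 196
x1_6 = 340
y1_6 = 244
x1_7 = 180
y1_7 = 172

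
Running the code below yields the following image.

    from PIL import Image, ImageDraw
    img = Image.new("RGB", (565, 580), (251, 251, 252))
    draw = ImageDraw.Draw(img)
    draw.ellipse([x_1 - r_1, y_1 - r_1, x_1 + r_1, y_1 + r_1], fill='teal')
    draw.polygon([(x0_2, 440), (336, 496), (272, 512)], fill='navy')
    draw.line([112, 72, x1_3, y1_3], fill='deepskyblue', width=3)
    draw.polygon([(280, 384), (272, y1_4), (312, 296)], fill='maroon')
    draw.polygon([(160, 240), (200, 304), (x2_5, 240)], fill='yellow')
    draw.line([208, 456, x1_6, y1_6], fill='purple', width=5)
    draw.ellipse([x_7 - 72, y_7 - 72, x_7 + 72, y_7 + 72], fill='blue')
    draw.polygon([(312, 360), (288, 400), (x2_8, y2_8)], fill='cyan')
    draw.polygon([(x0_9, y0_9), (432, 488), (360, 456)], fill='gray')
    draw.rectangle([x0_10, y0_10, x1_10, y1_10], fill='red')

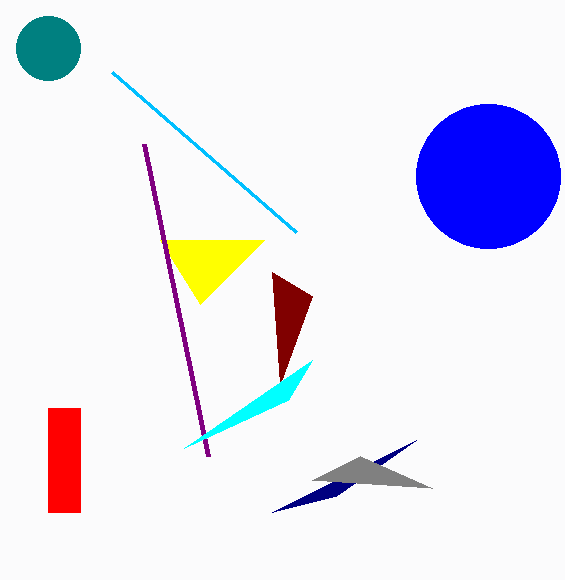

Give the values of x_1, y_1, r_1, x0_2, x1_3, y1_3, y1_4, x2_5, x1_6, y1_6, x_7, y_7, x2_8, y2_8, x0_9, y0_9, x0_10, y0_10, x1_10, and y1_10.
x_1 = 48; y_1 = 48; r_1 = 32; x0_2 = 416; x1_3 = 296; y1_3 = 232; y1_4 = 272; x2_5 = 264; x1_6 = 144; y1_6 = 144; x_7 = 488; y_7 = 176; x2_8 = 184; y2_8 = 448; x0_9 = 312; y0_9 = 480; x0_10 = 48; y0_10 = 408; x1_10 = 80; y1_10 = 512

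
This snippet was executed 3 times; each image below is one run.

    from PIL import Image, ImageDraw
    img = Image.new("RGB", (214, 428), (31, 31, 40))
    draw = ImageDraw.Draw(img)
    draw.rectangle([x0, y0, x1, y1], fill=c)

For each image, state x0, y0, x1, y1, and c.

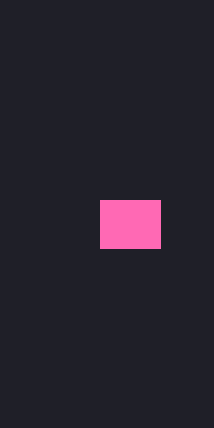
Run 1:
x0 = 100; y0 = 200; x1 = 160; y1 = 248; c = 'hotpink'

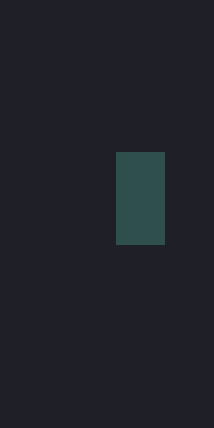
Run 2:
x0 = 116, y0 = 152, x1 = 164, y1 = 244, c = 'darkslategray'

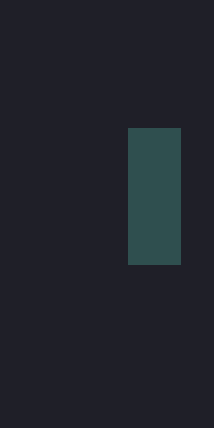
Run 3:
x0 = 128; y0 = 128; x1 = 180; y1 = 264; c = 'darkslategray'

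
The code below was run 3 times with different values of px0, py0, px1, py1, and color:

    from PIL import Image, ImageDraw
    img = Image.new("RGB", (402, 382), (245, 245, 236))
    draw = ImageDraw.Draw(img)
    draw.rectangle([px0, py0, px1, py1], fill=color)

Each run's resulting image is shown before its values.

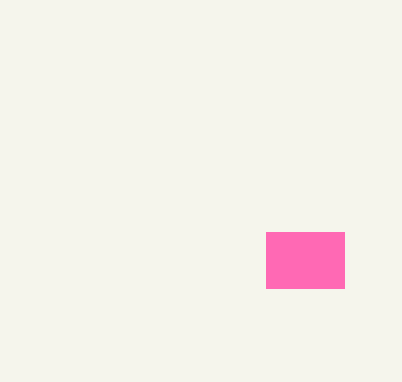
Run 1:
px0 = 266, py0 = 232, px1 = 344, py1 = 288, color = 'hotpink'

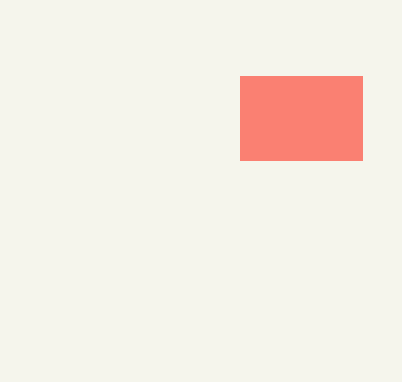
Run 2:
px0 = 240
py0 = 76
px1 = 362
py1 = 160
color = 'salmon'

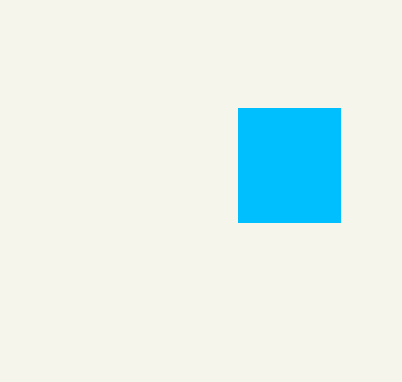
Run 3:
px0 = 238; py0 = 108; px1 = 340; py1 = 222; color = 'deepskyblue'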